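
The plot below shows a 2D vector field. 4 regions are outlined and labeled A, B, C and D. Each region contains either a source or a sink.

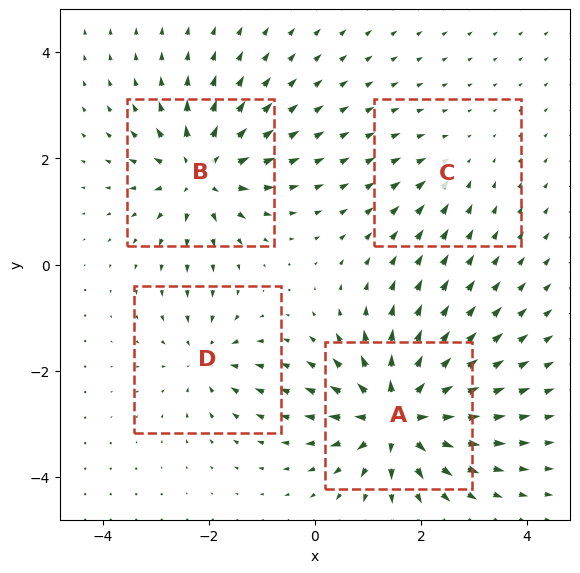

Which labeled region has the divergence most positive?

A

Divergence at each region's feature centre — A: about +8, B: about +6, C: about -2, D: about -4. Region A is most positive.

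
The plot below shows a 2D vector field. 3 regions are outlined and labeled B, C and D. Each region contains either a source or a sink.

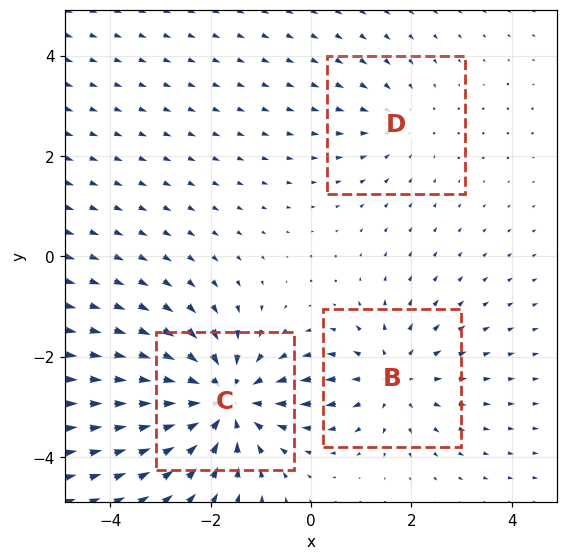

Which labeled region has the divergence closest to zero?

Divergence at each region's feature centre — B: about +3, C: about -4, D: about -2. Region D is closest to zero.

D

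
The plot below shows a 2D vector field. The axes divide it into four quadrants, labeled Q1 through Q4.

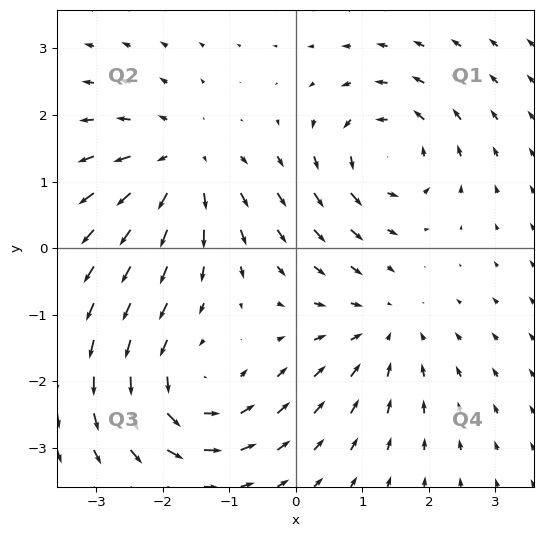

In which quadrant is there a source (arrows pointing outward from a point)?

Q2

The source sits at approximately (-1.7, 1.3), which lies in quadrant Q2. The divergence there is about +5, positive as expected for a source.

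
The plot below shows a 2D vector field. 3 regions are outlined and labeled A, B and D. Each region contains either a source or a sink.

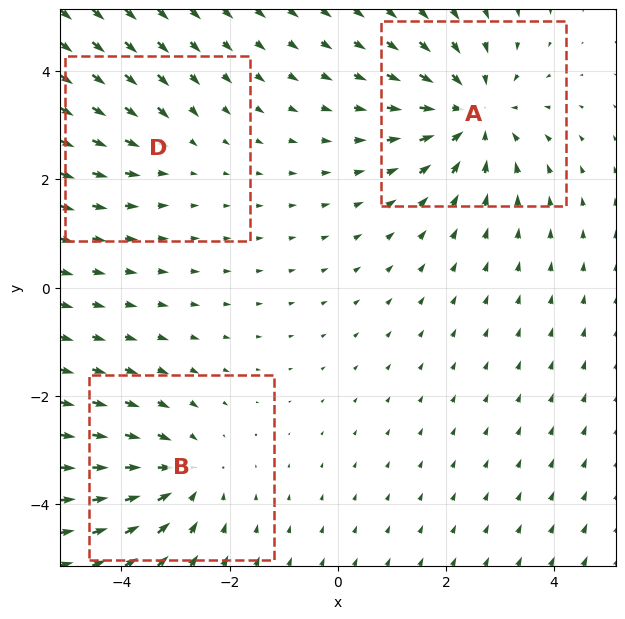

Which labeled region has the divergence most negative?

Divergence at each region's feature centre — A: about -4, B: about -3, D: about -2. Region A is most negative.

A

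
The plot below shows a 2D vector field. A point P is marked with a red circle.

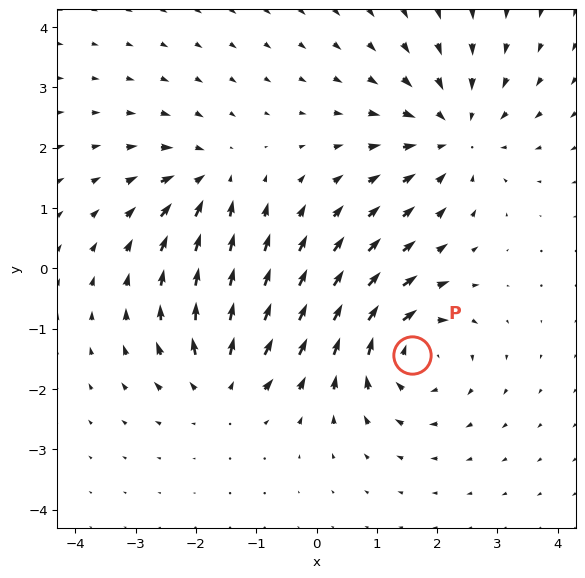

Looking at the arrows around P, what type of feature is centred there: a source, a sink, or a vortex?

At P (1.6, -1.4) the arrows circulate clockwise. Divergence ≈0, curl about -6 — near-zero divergence with nonzero curl is a vortex.

vortex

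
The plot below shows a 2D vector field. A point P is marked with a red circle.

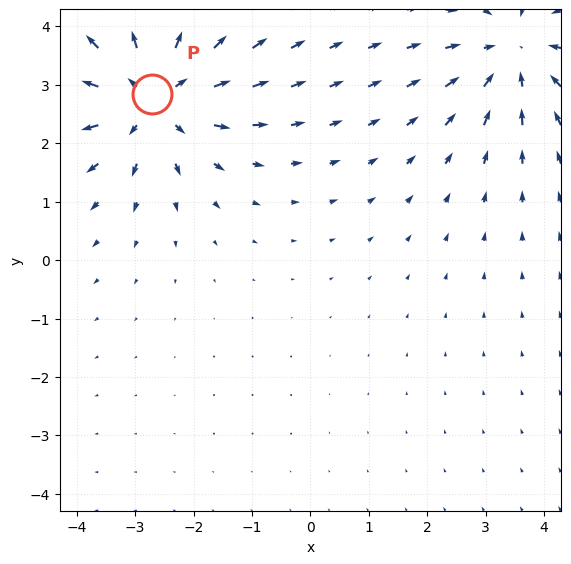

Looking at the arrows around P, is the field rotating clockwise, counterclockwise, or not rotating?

Near P at (-2.7, 2.8) the arrows show no circulation. The curl there is ≈0.

not rotating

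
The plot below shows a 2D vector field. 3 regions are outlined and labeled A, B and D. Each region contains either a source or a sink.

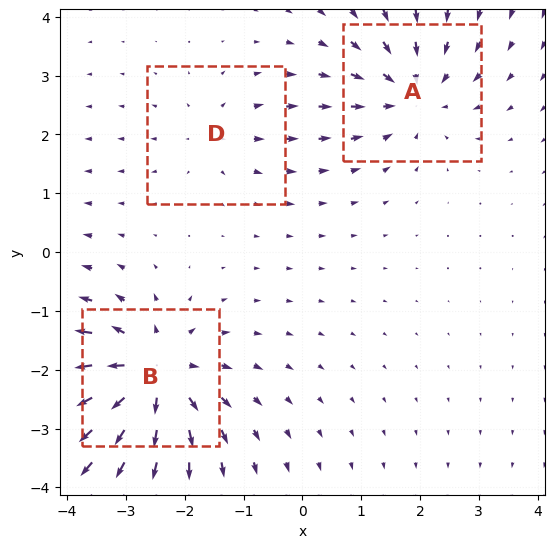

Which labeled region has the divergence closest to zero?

D

Divergence at each region's feature centre — A: about -4, B: about +6, D: about +2. Region D is closest to zero.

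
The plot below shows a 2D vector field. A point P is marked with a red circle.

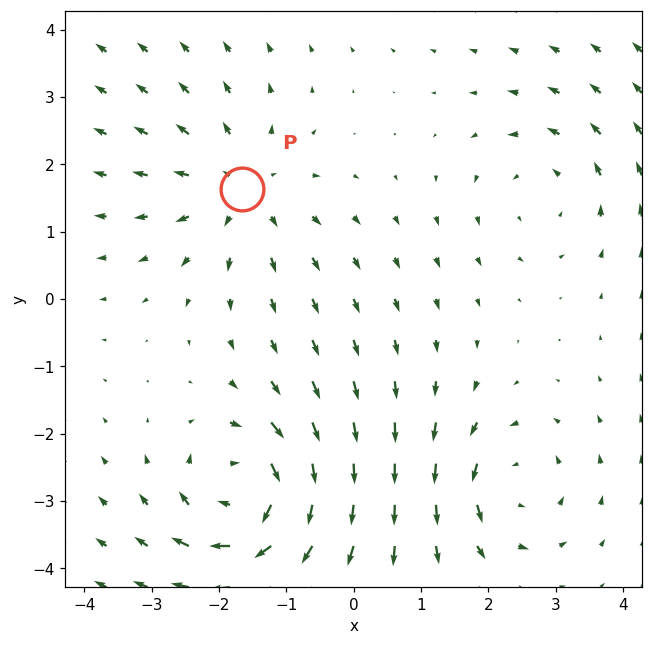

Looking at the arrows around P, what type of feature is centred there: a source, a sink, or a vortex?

source

At P (-1.7, 1.6) the arrows spread outward. Divergence about +3, curl ≈0 — positive divergence with near-zero curl is a source.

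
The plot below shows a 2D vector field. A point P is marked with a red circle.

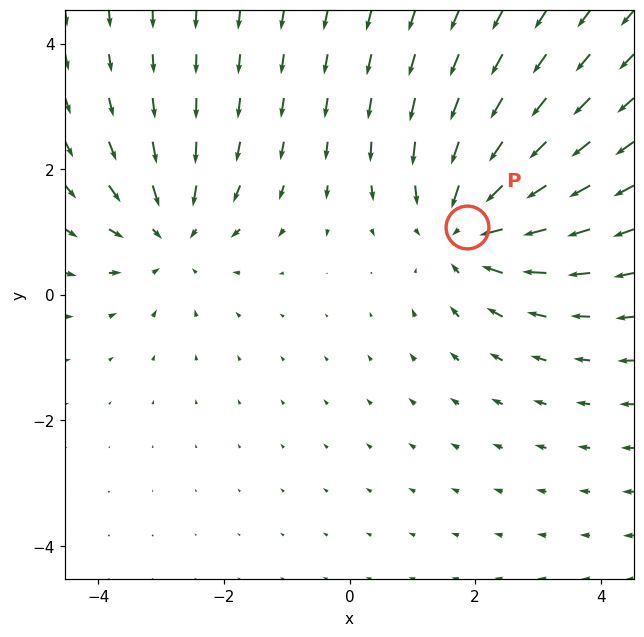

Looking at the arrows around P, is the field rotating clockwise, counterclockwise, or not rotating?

not rotating

Near P at (1.9, 1.1) the arrows show no circulation. The curl there is ≈0.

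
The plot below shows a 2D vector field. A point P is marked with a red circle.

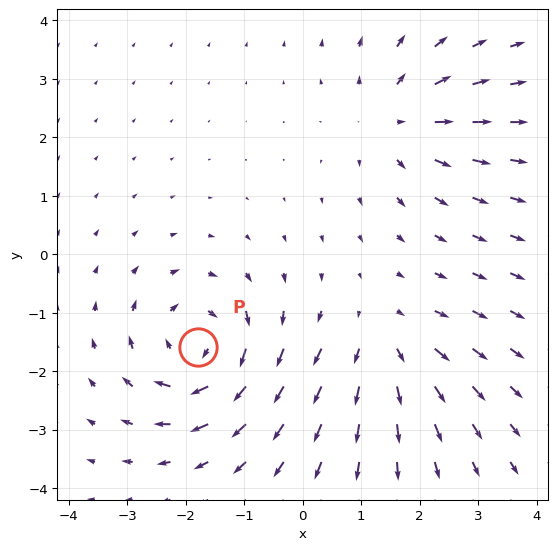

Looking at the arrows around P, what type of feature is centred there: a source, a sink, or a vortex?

At P (-1.8, -1.6) the arrows circulate clockwise. Divergence ≈0, curl about -6 — near-zero divergence with nonzero curl is a vortex.

vortex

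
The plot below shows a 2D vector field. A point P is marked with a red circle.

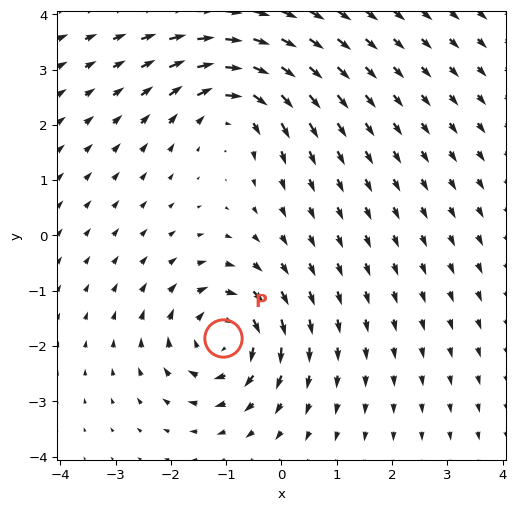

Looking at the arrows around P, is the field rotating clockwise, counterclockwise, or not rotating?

Near P at (-1.1, -1.9) the arrows circulate clockwise. The curl (z-component) there is about -5; negative curl means clockwise rotation.

clockwise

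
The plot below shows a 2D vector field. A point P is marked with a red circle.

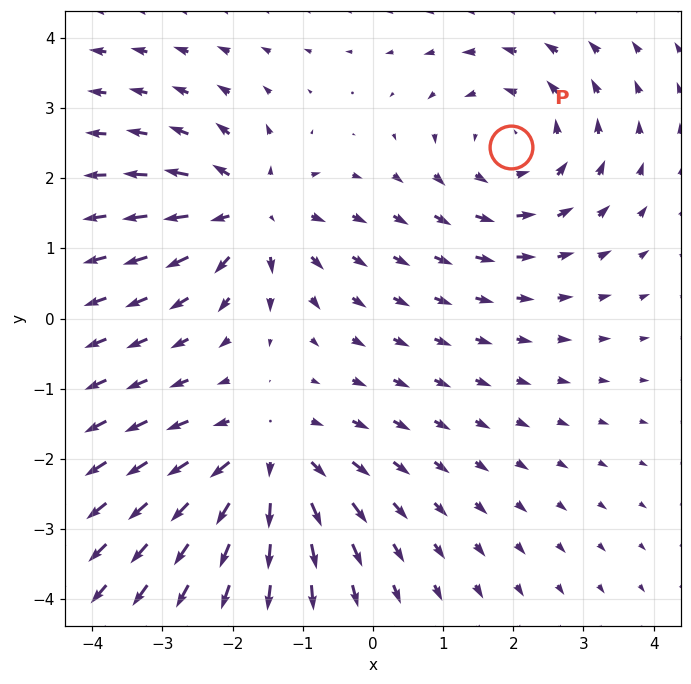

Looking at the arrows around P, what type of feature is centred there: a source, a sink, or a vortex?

At P (2.0, 2.4) the arrows circulate counterclockwise. Divergence ≈0, curl about +4 — near-zero divergence with nonzero curl is a vortex.

vortex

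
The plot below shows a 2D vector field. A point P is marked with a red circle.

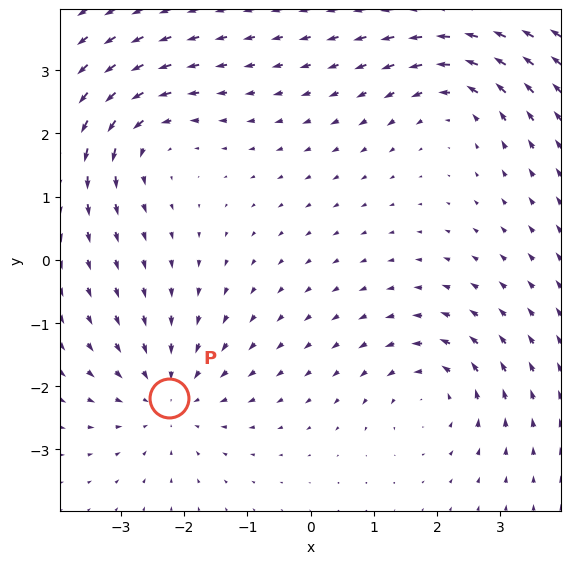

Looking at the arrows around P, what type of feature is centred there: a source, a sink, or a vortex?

sink

At P (-2.2, -2.2) the arrows converge inward. Divergence about -4, curl ≈0 — negative divergence with near-zero curl is a sink.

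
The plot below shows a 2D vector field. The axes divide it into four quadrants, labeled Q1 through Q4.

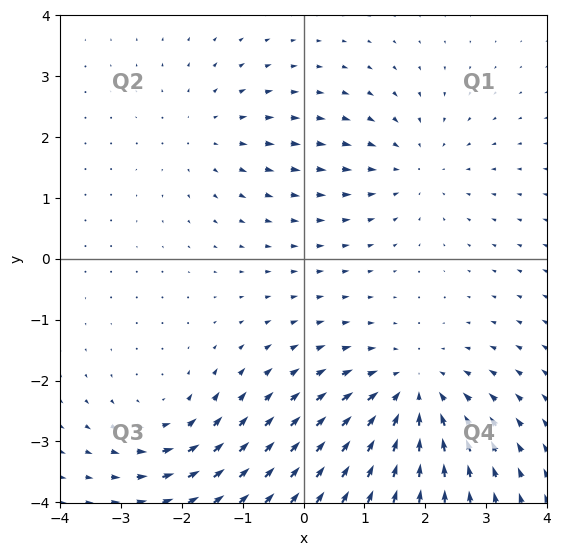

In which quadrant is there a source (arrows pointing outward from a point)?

Q2

The source sits at approximately (-1.6, 2.1), which lies in quadrant Q2. The divergence there is about +2, positive as expected for a source.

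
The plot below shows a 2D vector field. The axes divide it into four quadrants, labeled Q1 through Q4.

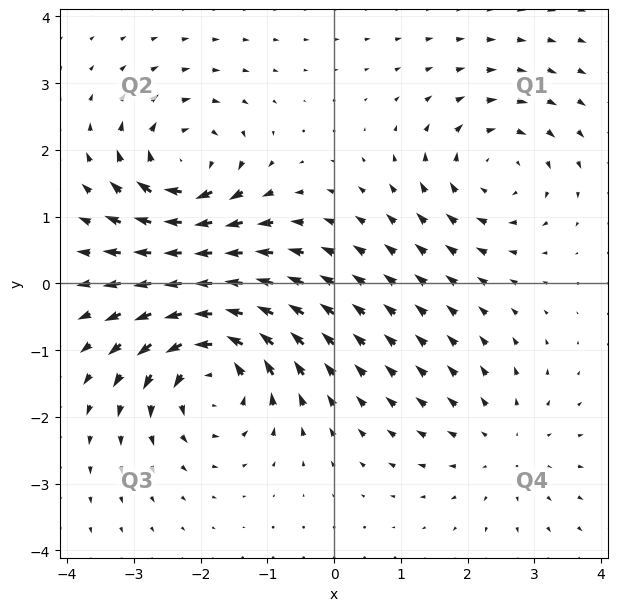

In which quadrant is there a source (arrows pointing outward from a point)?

The source sits at approximately (2.5, -2.4), which lies in quadrant Q4. The divergence there is about +2, positive as expected for a source.

Q4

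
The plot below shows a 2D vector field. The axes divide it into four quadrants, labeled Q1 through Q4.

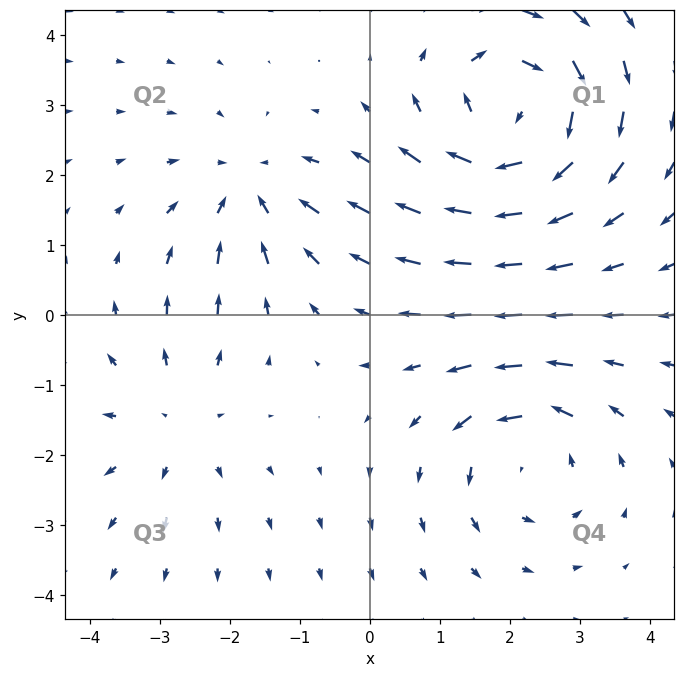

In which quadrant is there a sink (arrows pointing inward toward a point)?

The sink sits at approximately (-1.7, 1.8), which lies in quadrant Q2. The divergence there is about -3, negative as expected for a sink.

Q2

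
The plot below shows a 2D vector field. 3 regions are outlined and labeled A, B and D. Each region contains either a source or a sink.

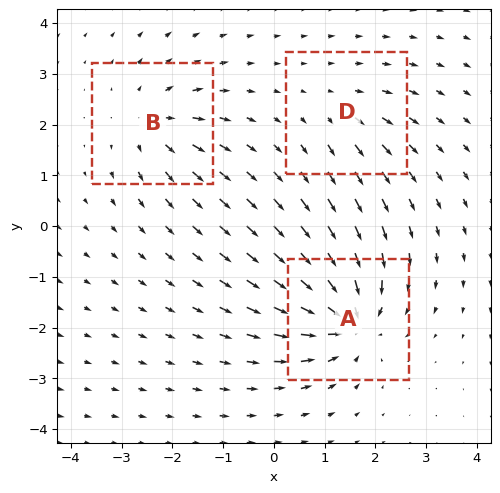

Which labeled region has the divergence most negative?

A

Divergence at each region's feature centre — A: about -6, B: about +4, D: about +2. Region A is most negative.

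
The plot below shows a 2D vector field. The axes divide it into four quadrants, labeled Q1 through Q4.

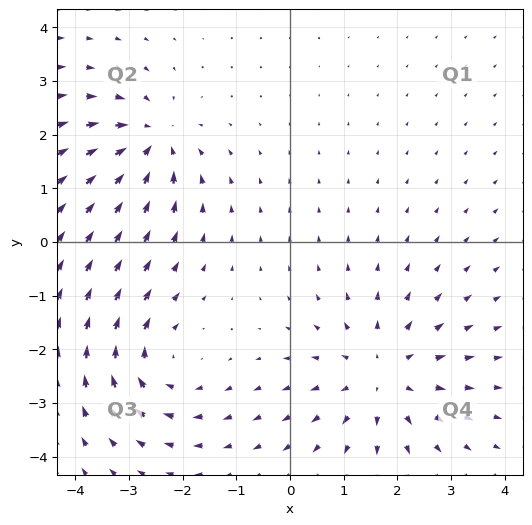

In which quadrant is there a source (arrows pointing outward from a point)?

Q4

The source sits at approximately (1.7, -2.5), which lies in quadrant Q4. The divergence there is about +4, positive as expected for a source.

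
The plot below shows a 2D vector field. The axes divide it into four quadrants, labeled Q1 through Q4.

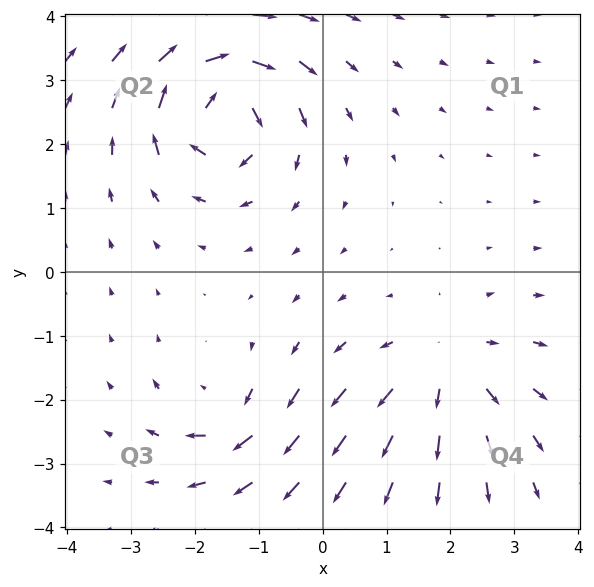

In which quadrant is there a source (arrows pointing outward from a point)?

The source sits at approximately (1.9, -1.5), which lies in quadrant Q4. The divergence there is about +4, positive as expected for a source.

Q4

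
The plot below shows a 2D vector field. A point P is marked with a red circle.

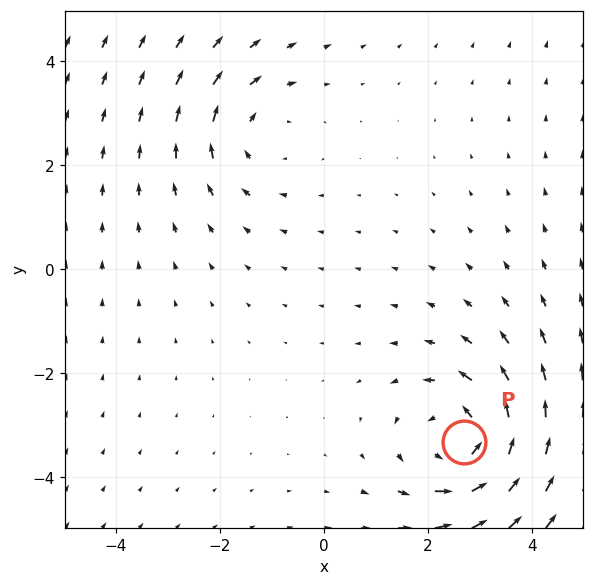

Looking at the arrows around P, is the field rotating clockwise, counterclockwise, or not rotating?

Near P at (2.7, -3.3) the arrows circulate counterclockwise. The curl (z-component) there is about +4; positive curl means counterclockwise rotation.

counterclockwise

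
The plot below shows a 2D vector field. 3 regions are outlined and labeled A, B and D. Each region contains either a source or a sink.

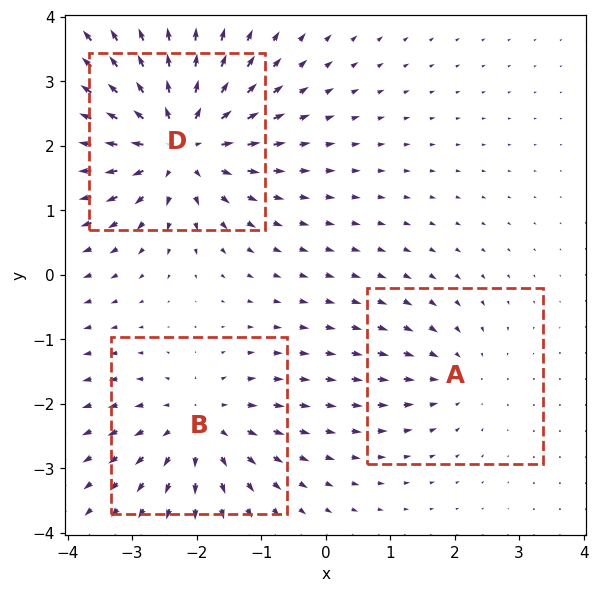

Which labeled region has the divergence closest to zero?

A

Divergence at each region's feature centre — A: about -2, B: about +3, D: about +5. Region A is closest to zero.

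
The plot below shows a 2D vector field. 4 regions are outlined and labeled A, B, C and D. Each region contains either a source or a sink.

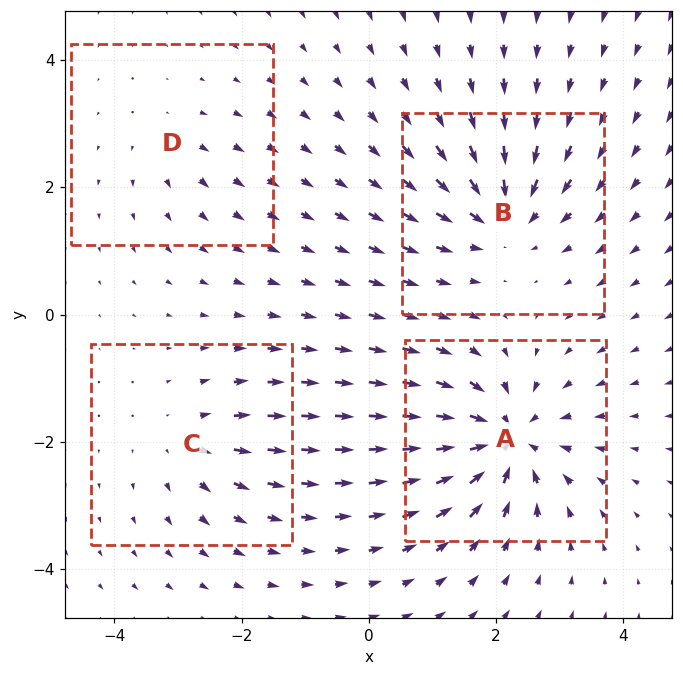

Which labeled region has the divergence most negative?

Divergence at each region's feature centre — A: about -8, B: about -6, C: about +4, D: about +2. Region A is most negative.

A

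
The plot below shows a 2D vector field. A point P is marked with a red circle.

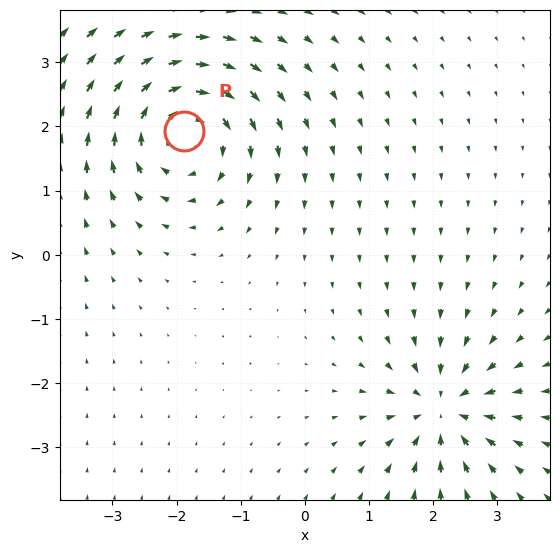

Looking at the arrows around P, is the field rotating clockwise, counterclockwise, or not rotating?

Near P at (-1.9, 1.9) the arrows circulate clockwise. The curl (z-component) there is about -4; negative curl means clockwise rotation.

clockwise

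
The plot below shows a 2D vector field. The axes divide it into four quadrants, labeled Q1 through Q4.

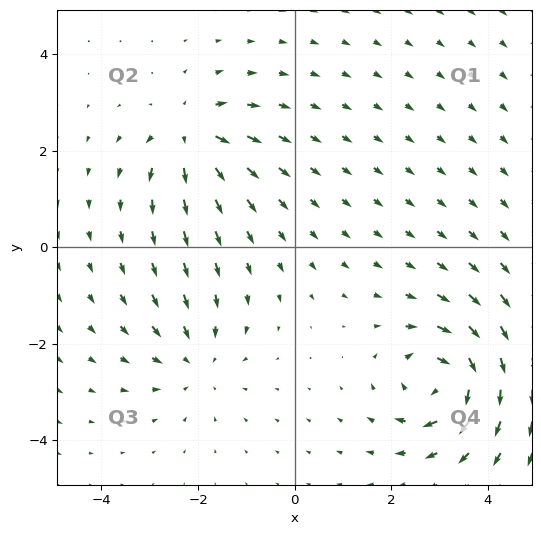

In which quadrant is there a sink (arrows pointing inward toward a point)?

The sink sits at approximately (-2.0, -2.4), which lies in quadrant Q3. The divergence there is about -3, negative as expected for a sink.

Q3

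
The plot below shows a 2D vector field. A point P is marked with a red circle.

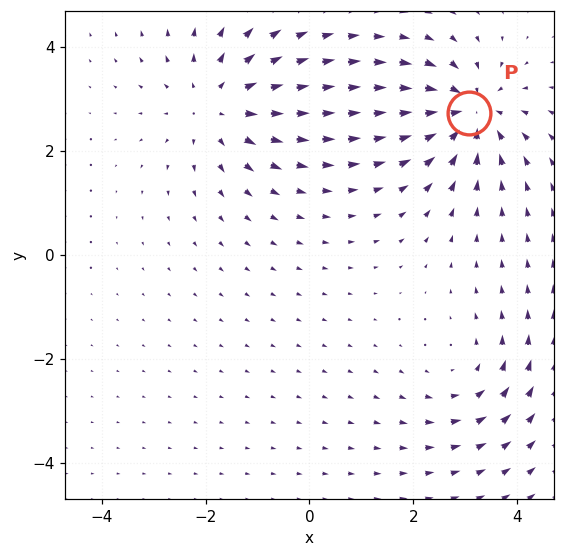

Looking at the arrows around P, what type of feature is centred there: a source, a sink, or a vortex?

At P (3.1, 2.7) the arrows converge inward. Divergence about -5, curl ≈0 — negative divergence with near-zero curl is a sink.

sink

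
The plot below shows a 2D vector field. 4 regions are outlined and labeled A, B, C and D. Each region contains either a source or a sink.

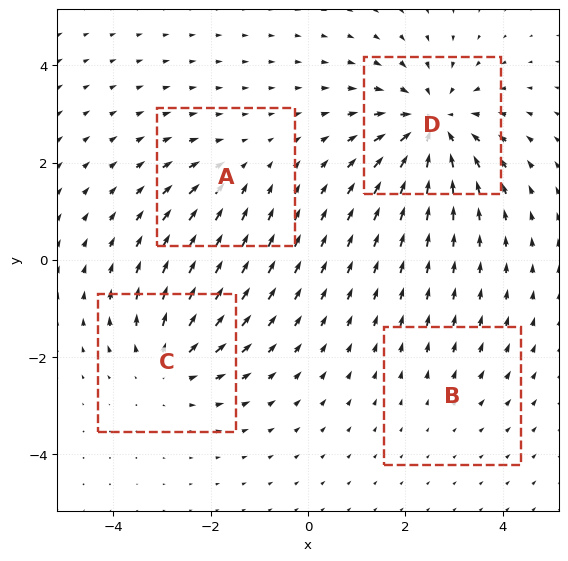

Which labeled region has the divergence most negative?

Divergence at each region's feature centre — A: about -3, B: about +2, C: about +4, D: about -6. Region D is most negative.

D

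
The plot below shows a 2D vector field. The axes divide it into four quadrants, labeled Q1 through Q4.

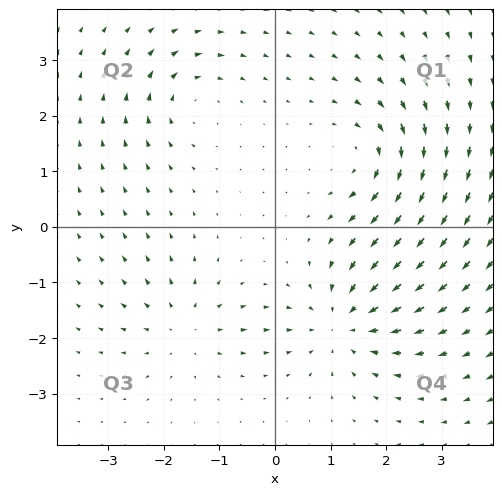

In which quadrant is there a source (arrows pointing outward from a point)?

The source sits at approximately (-1.6, -1.8), which lies in quadrant Q3. The divergence there is about +4, positive as expected for a source.

Q3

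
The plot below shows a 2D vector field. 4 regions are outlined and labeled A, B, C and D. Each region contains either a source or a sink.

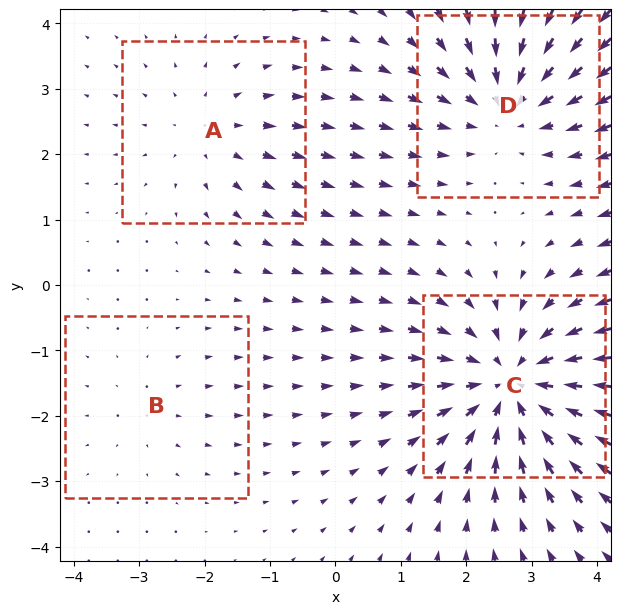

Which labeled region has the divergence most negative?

C

Divergence at each region's feature centre — A: about +3, B: about +2, C: about -6, D: about -4. Region C is most negative.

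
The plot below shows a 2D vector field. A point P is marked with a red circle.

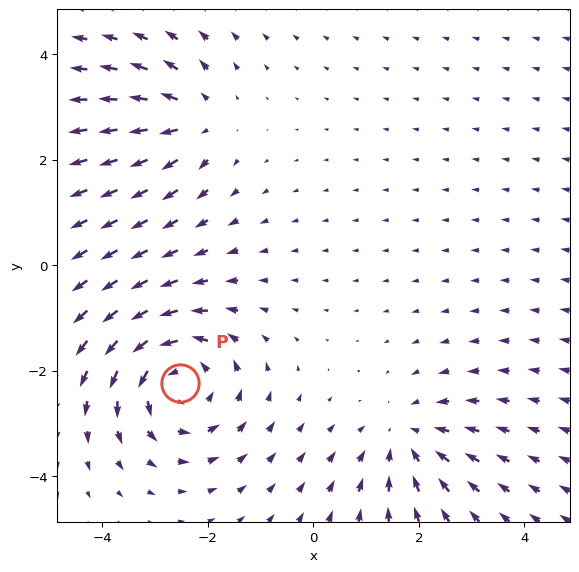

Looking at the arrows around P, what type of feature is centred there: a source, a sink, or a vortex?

At P (-2.5, -2.2) the arrows circulate counterclockwise. Divergence ≈0, curl about +5 — near-zero divergence with nonzero curl is a vortex.

vortex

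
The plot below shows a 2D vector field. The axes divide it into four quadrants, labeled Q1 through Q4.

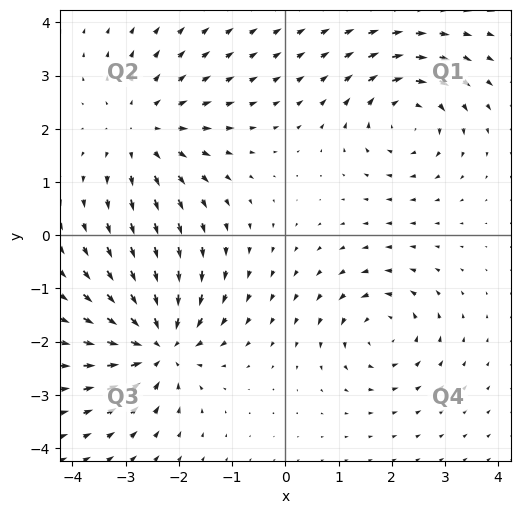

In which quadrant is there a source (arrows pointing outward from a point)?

The source sits at approximately (-2.7, 1.9), which lies in quadrant Q2. The divergence there is about +4, positive as expected for a source.

Q2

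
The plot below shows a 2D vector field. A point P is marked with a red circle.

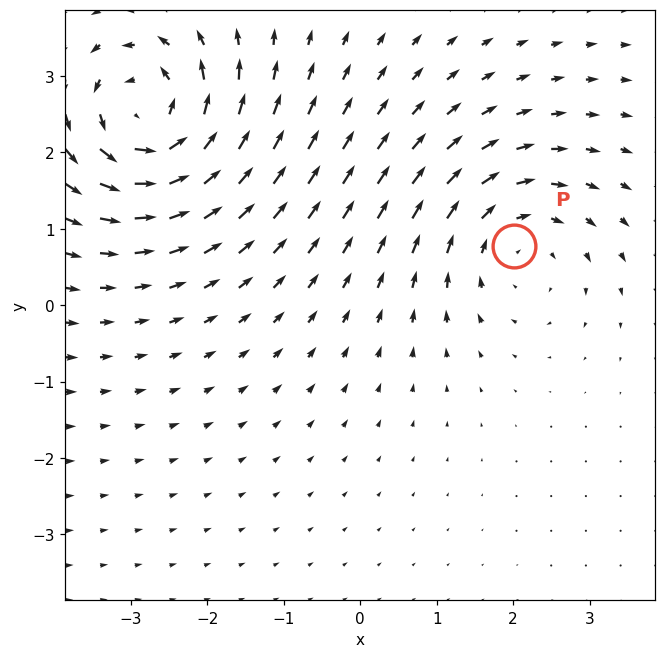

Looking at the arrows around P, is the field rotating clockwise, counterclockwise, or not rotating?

clockwise

Near P at (2.0, 0.8) the arrows circulate clockwise. The curl (z-component) there is about -4; negative curl means clockwise rotation.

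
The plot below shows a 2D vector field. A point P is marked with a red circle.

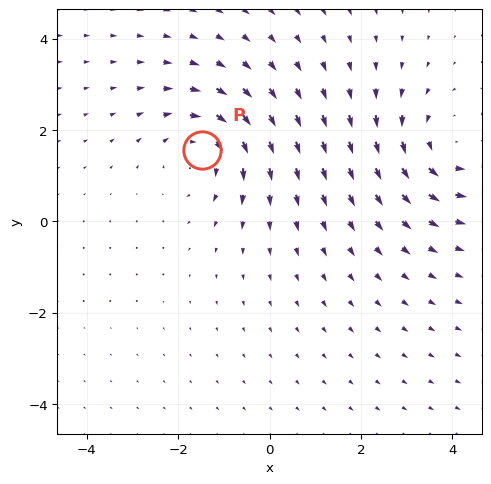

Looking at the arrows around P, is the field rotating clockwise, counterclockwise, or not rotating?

clockwise

Near P at (-1.5, 1.6) the arrows circulate clockwise. The curl (z-component) there is about -3; negative curl means clockwise rotation.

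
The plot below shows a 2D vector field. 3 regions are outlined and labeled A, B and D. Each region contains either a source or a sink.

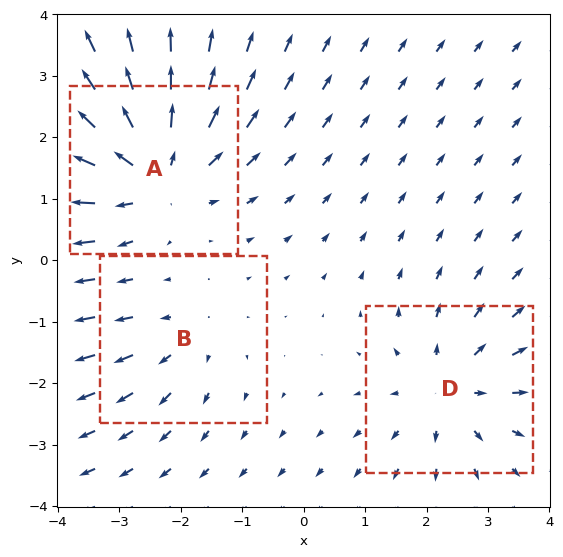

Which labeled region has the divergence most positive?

Divergence at each region's feature centre — A: about +5, B: about +2, D: about +3. Region A is most positive.

A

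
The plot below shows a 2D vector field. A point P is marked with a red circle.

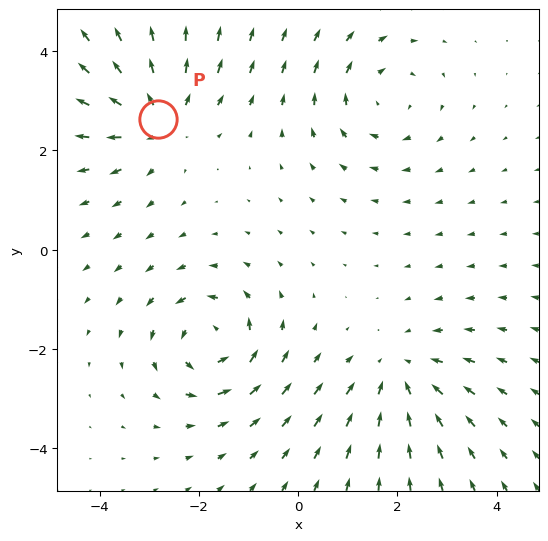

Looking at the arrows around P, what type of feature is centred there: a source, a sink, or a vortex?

At P (-2.8, 2.6) the arrows spread outward. Divergence about +4, curl ≈0 — positive divergence with near-zero curl is a source.

source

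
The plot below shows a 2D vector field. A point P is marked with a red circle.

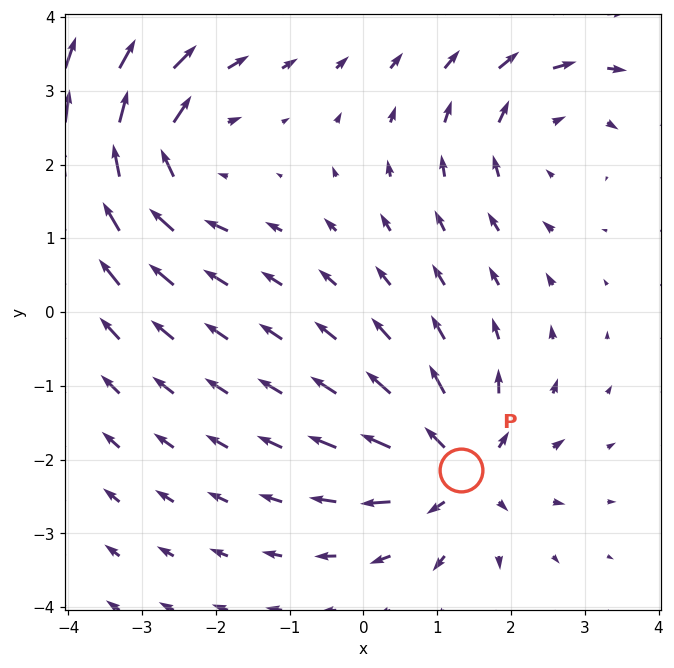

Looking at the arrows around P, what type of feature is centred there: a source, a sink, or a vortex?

source

At P (1.3, -2.1) the arrows spread outward. Divergence about +6, curl ≈0 — positive divergence with near-zero curl is a source.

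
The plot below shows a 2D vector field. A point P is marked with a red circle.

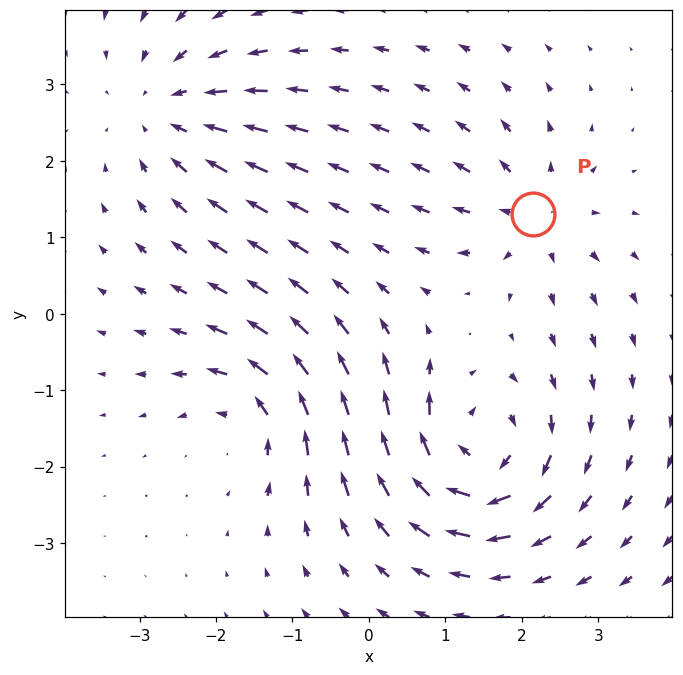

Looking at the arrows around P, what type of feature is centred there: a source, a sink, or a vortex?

source

At P (2.2, 1.3) the arrows spread outward. Divergence about +3, curl ≈0 — positive divergence with near-zero curl is a source.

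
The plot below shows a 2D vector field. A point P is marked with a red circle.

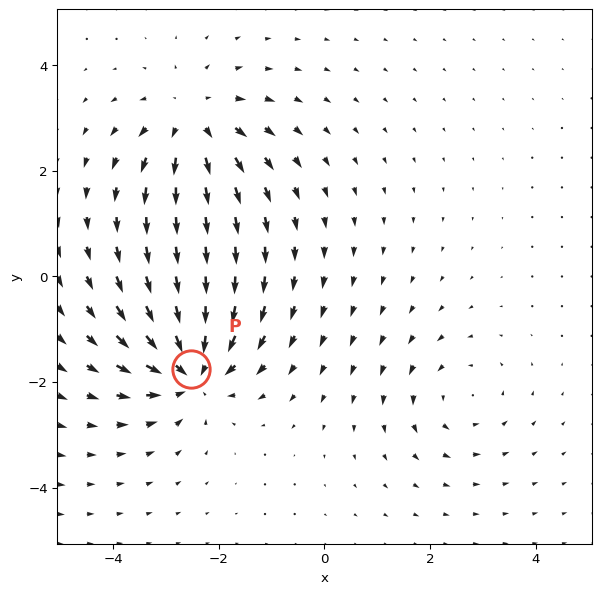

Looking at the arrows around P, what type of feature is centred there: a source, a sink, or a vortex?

sink

At P (-2.5, -1.7) the arrows converge inward. Divergence about -6, curl ≈0 — negative divergence with near-zero curl is a sink.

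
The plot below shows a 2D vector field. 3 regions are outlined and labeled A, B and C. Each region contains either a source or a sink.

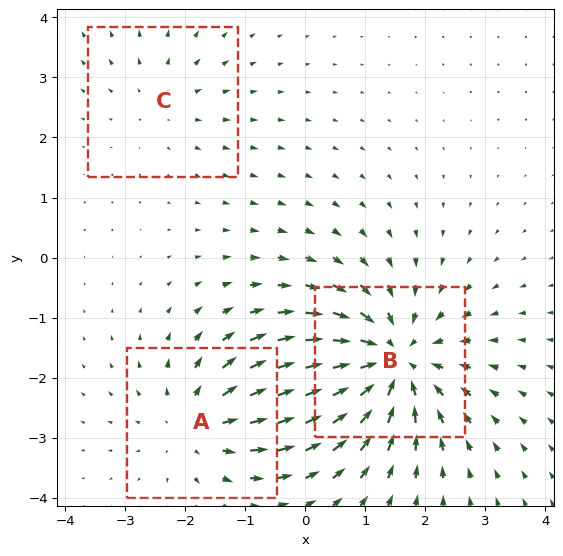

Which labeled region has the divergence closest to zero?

C

Divergence at each region's feature centre — A: about +3, B: about -5, C: about +2. Region C is closest to zero.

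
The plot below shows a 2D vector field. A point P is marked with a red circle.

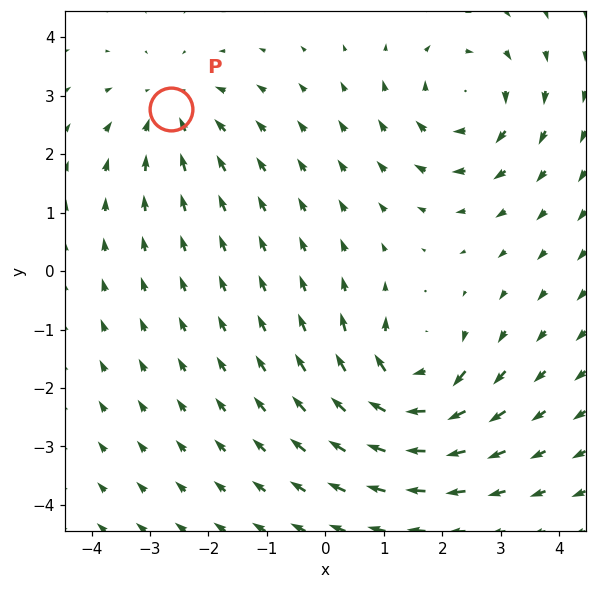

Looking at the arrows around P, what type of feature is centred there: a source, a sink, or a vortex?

sink

At P (-2.6, 2.8) the arrows converge inward. Divergence about -3, curl ≈0 — negative divergence with near-zero curl is a sink.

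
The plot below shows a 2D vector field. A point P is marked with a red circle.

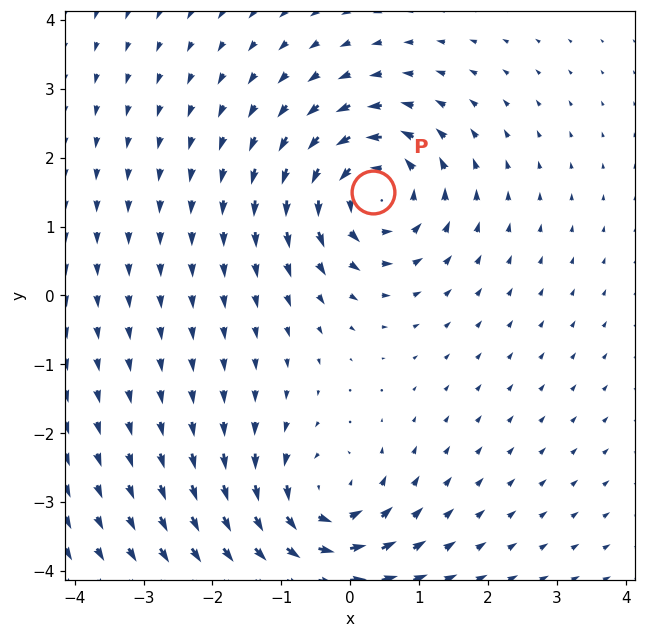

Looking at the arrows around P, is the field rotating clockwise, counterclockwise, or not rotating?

counterclockwise

Near P at (0.3, 1.5) the arrows circulate counterclockwise. The curl (z-component) there is about +6; positive curl means counterclockwise rotation.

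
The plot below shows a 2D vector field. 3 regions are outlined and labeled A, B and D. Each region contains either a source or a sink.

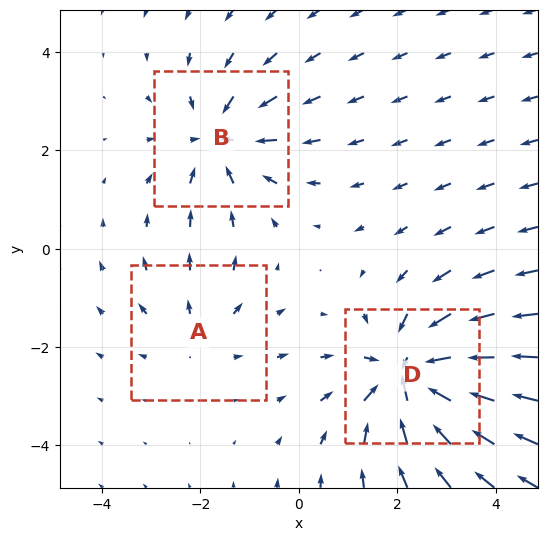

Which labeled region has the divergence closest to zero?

A

Divergence at each region's feature centre — A: about +2, B: about -3, D: about -5. Region A is closest to zero.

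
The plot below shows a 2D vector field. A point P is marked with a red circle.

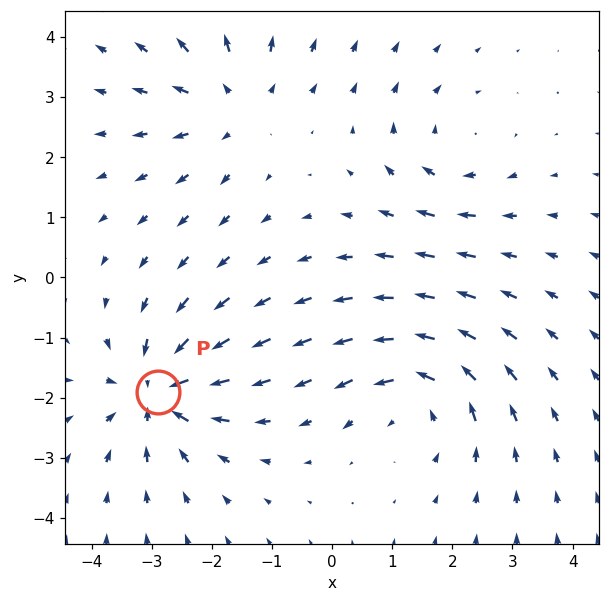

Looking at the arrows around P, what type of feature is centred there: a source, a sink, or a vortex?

At P (-2.9, -1.9) the arrows converge inward. Divergence about -7, curl ≈0 — negative divergence with near-zero curl is a sink.

sink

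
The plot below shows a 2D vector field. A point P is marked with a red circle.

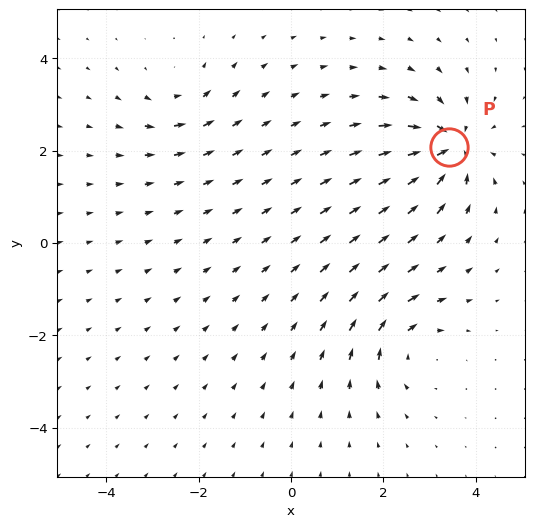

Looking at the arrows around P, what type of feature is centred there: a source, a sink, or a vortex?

sink

At P (3.4, 2.1) the arrows converge inward. Divergence about -6, curl ≈0 — negative divergence with near-zero curl is a sink.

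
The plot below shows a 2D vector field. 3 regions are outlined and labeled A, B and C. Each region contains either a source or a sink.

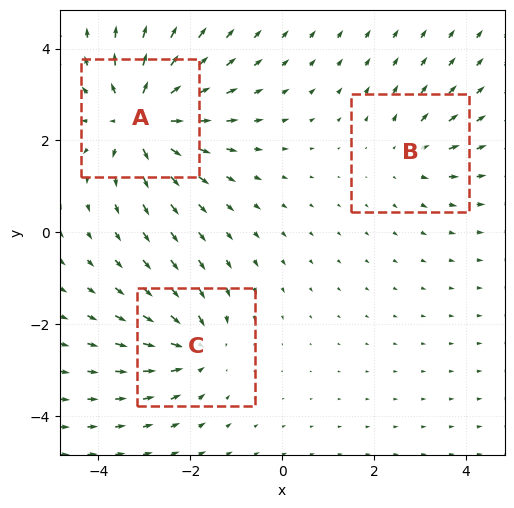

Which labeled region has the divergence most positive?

Divergence at each region's feature centre — A: about +5, B: about +2, C: about -3. Region A is most positive.

A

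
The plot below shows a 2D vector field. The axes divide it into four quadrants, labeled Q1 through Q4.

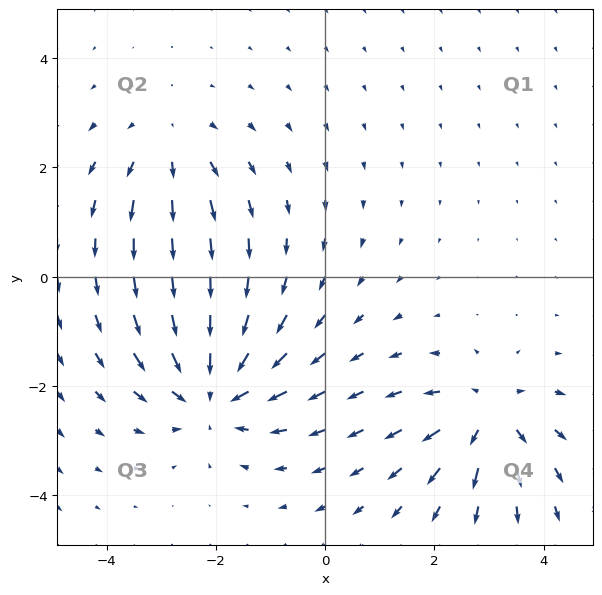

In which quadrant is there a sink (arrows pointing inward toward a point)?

Q3

The sink sits at approximately (-2.0, -2.1), which lies in quadrant Q3. The divergence there is about -4, negative as expected for a sink.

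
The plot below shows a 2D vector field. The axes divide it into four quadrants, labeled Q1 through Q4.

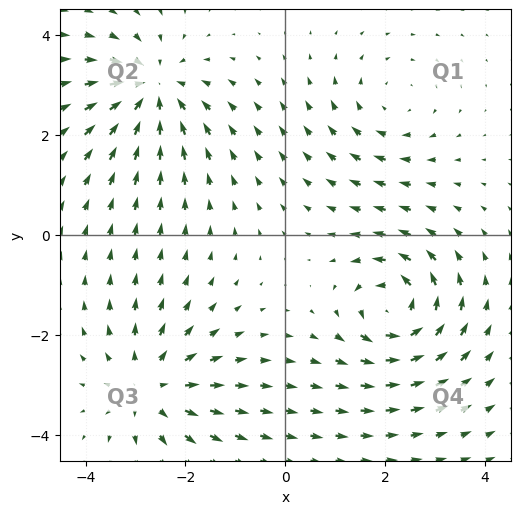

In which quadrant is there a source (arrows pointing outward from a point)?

The source sits at approximately (-2.7, -3.0), which lies in quadrant Q3. The divergence there is about +4, positive as expected for a source.

Q3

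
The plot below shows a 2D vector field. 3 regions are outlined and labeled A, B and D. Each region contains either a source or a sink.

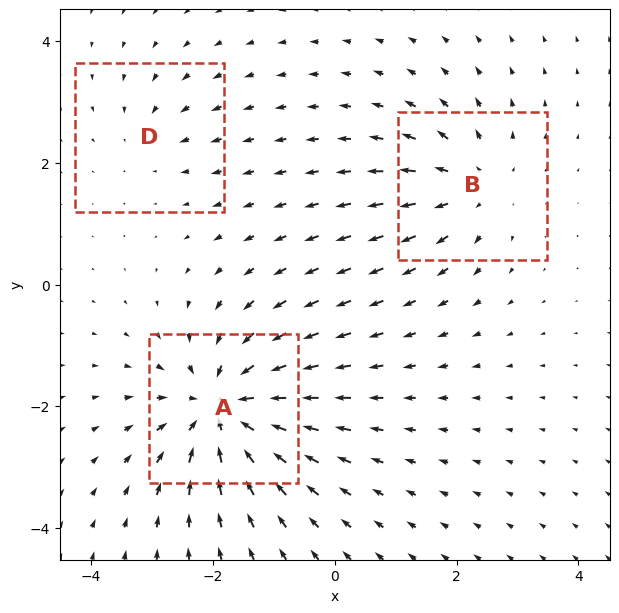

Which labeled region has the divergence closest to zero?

Divergence at each region's feature centre — A: about -5, B: about +3, D: about -2. Region D is closest to zero.

D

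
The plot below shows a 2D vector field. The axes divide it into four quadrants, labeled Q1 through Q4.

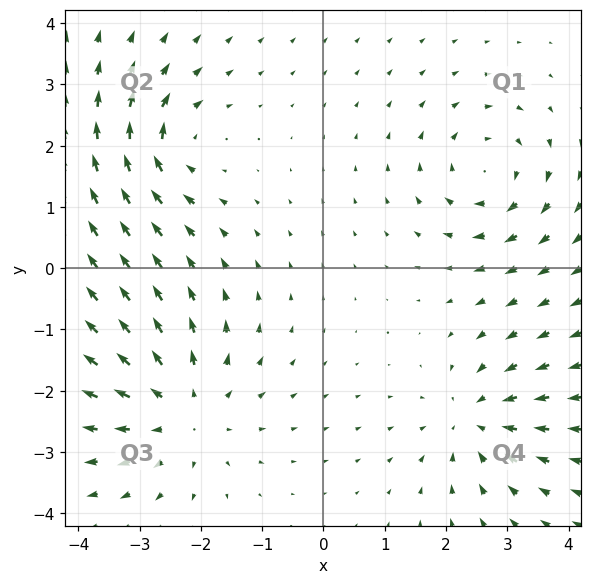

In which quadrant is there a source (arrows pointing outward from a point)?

The source sits at approximately (-2.3, -2.3), which lies in quadrant Q3. The divergence there is about +3, positive as expected for a source.

Q3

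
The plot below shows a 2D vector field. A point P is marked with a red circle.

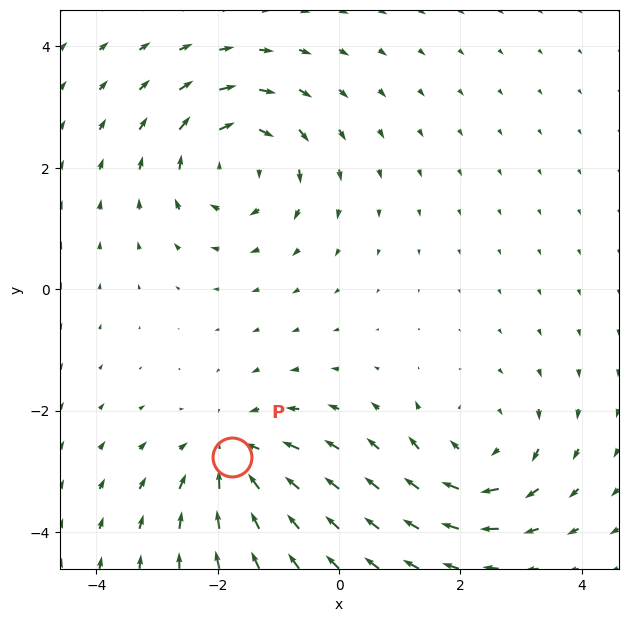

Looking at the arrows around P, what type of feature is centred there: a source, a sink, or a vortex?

sink

At P (-1.8, -2.8) the arrows converge inward. Divergence about -4, curl ≈0 — negative divergence with near-zero curl is a sink.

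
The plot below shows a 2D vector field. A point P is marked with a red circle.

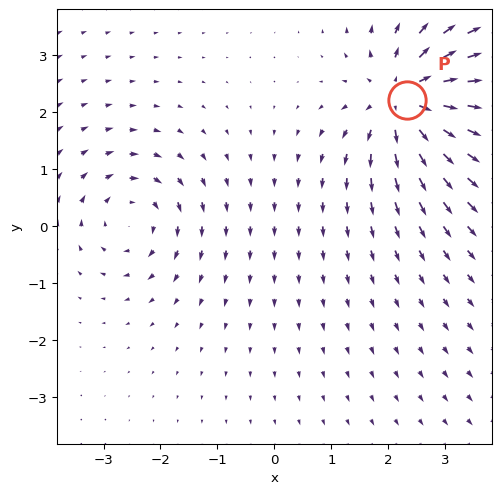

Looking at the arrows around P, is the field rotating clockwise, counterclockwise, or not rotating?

Near P at (2.3, 2.2) the arrows show no circulation. The curl there is ≈0.

not rotating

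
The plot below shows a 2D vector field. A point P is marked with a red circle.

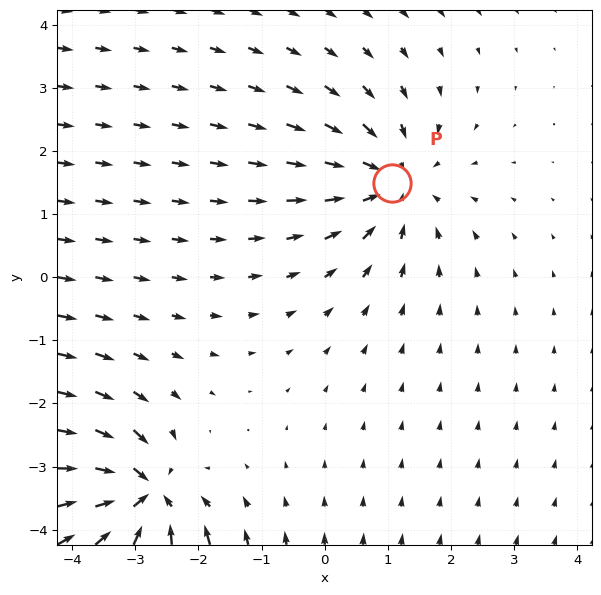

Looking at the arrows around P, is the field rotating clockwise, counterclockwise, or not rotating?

Near P at (1.1, 1.5) the arrows show no circulation. The curl there is ≈0.

not rotating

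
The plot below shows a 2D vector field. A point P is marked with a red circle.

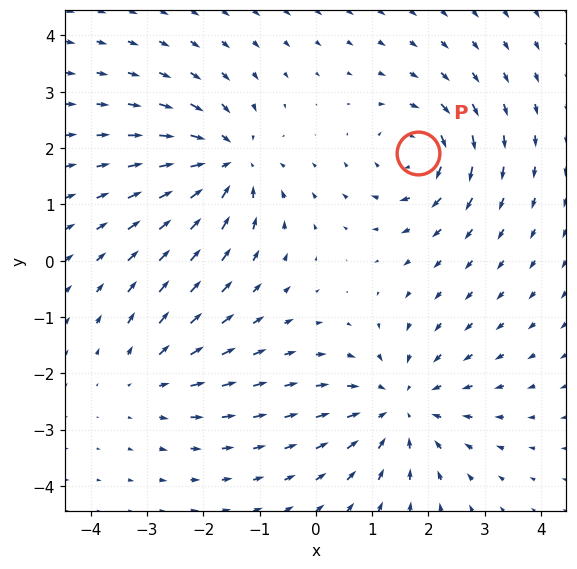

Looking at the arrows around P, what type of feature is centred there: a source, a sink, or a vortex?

At P (1.8, 1.9) the arrows circulate clockwise. Divergence ≈0, curl about -5 — near-zero divergence with nonzero curl is a vortex.

vortex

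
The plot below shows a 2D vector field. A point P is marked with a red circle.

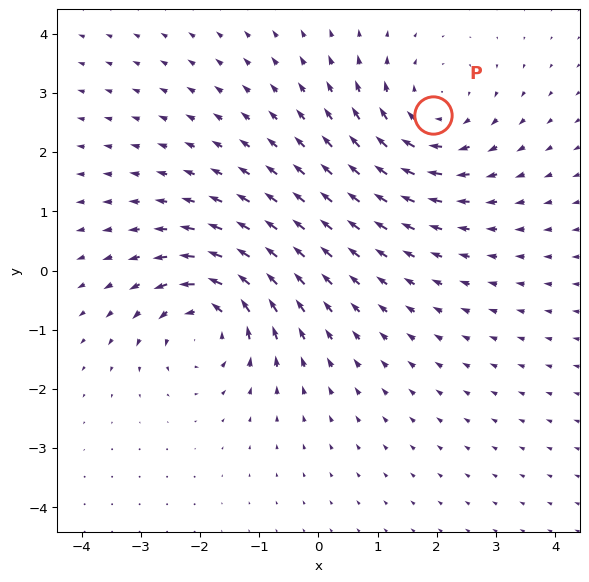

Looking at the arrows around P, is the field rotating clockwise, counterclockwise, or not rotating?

Near P at (1.9, 2.6) the arrows circulate clockwise. The curl (z-component) there is about -3; negative curl means clockwise rotation.

clockwise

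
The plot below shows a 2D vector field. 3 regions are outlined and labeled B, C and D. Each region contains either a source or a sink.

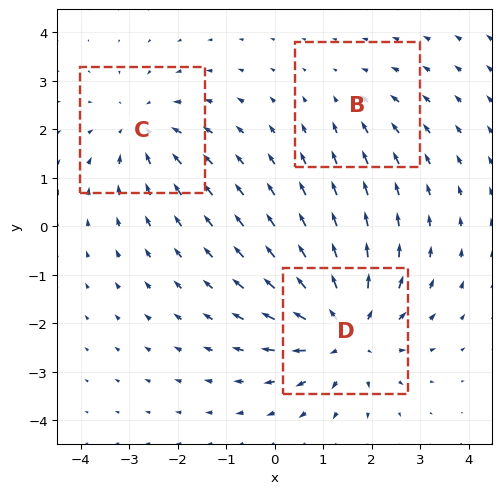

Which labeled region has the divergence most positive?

D

Divergence at each region's feature centre — B: about -2, C: about -3, D: about +5. Region D is most positive.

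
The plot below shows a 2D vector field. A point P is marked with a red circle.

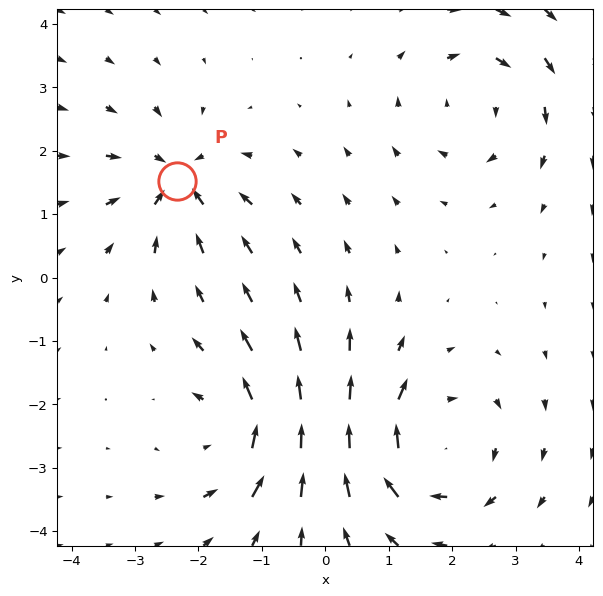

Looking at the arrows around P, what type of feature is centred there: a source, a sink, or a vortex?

At P (-2.3, 1.5) the arrows converge inward. Divergence about -4, curl ≈0 — negative divergence with near-zero curl is a sink.

sink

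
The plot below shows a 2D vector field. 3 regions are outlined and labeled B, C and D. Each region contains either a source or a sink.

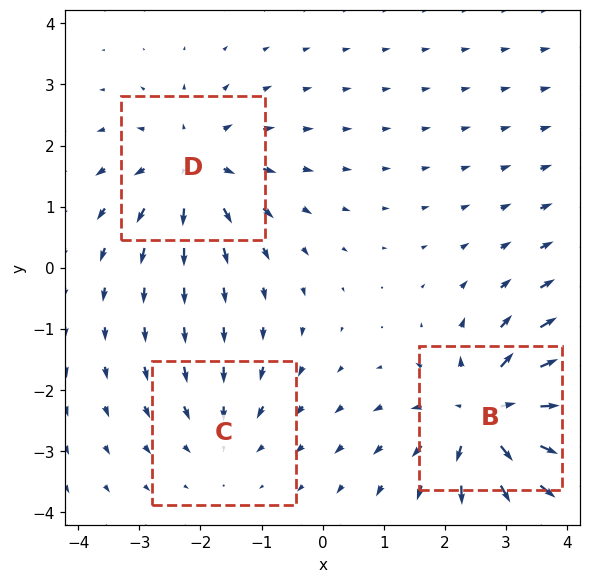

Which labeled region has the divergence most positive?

B

Divergence at each region's feature centre — B: about +5, C: about -2, D: about +3. Region B is most positive.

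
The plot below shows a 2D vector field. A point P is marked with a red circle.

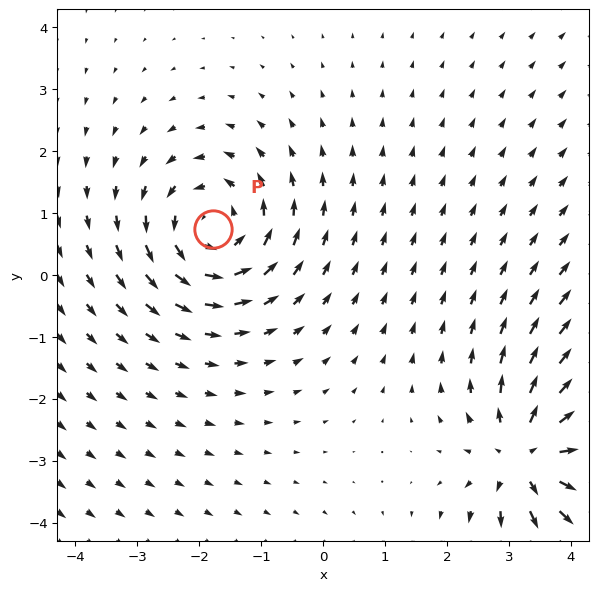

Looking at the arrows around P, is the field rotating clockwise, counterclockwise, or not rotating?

Near P at (-1.8, 0.7) the arrows circulate counterclockwise. The curl (z-component) there is about +4; positive curl means counterclockwise rotation.

counterclockwise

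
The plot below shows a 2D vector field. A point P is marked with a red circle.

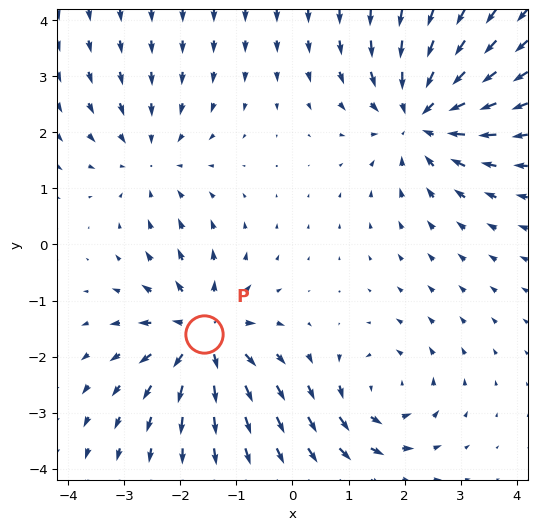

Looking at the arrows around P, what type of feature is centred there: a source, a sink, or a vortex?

At P (-1.6, -1.6) the arrows spread outward. Divergence about +5, curl ≈0 — positive divergence with near-zero curl is a source.

source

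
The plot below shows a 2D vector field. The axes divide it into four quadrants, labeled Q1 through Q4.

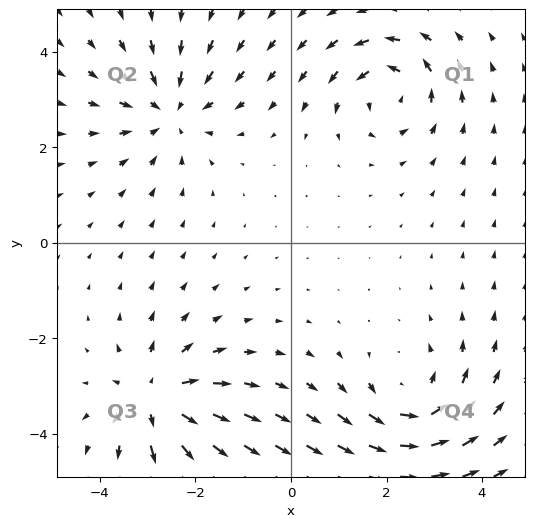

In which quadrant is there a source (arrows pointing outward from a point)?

Q3

The source sits at approximately (-2.8, -3.3), which lies in quadrant Q3. The divergence there is about +5, positive as expected for a source.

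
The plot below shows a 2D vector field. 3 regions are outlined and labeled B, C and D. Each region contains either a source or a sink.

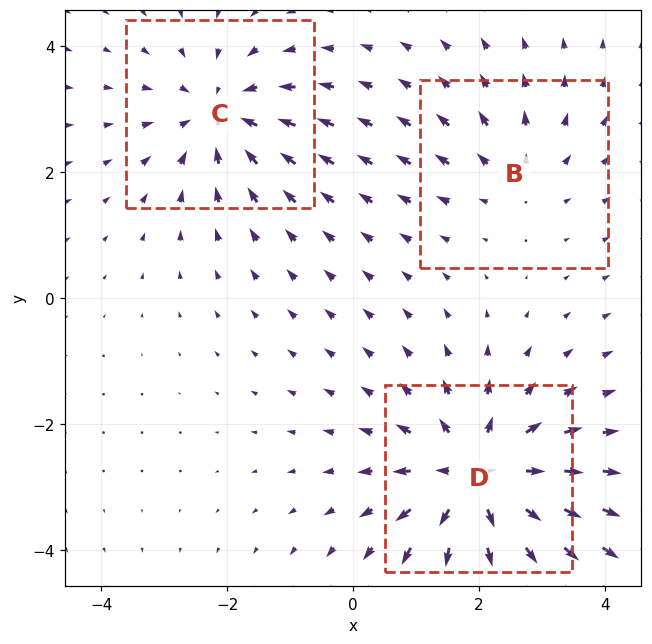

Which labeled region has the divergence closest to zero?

Divergence at each region's feature centre — B: about +2, C: about -3, D: about +5. Region B is closest to zero.

B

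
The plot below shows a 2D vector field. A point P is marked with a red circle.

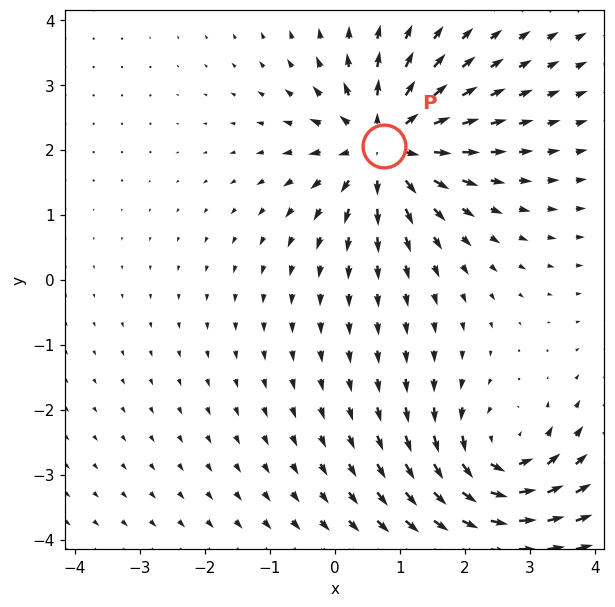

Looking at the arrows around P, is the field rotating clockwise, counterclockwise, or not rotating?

not rotating

Near P at (0.8, 2.1) the arrows show no circulation. The curl there is ≈0.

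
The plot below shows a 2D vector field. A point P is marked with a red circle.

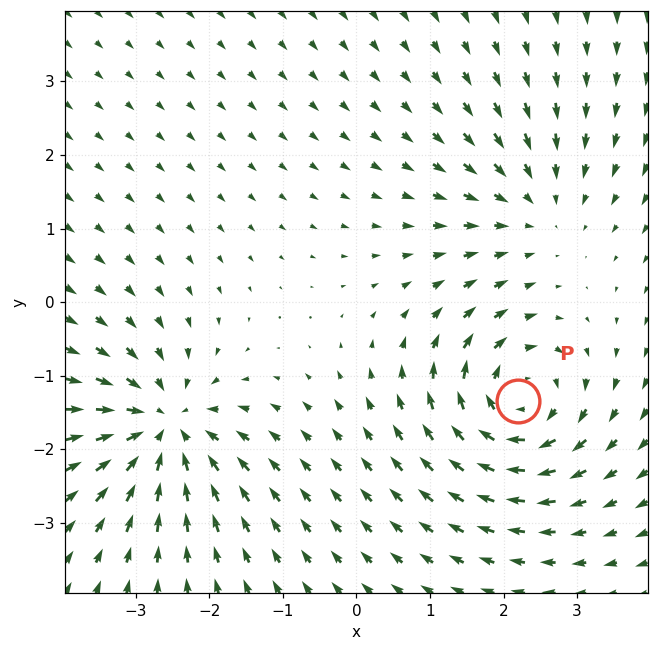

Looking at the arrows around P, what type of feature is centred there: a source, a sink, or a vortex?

vortex

At P (2.2, -1.3) the arrows circulate clockwise. Divergence ≈0, curl about -7 — near-zero divergence with nonzero curl is a vortex.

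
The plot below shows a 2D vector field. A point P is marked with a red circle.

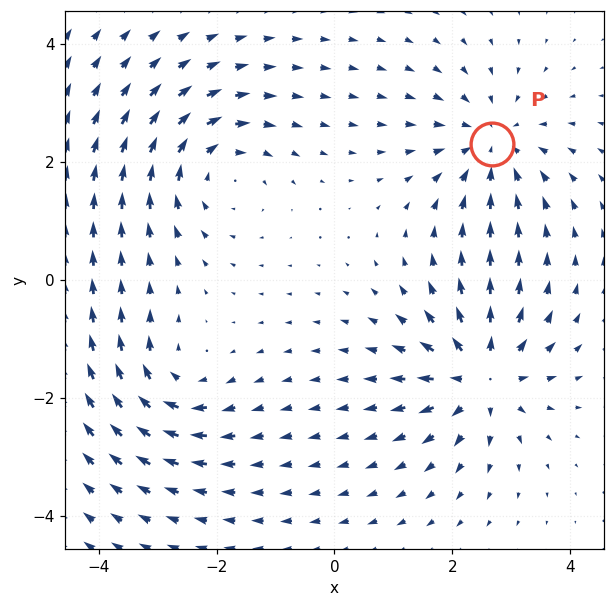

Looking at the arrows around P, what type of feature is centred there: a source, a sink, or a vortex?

sink

At P (2.7, 2.3) the arrows converge inward. Divergence about -3, curl ≈0 — negative divergence with near-zero curl is a sink.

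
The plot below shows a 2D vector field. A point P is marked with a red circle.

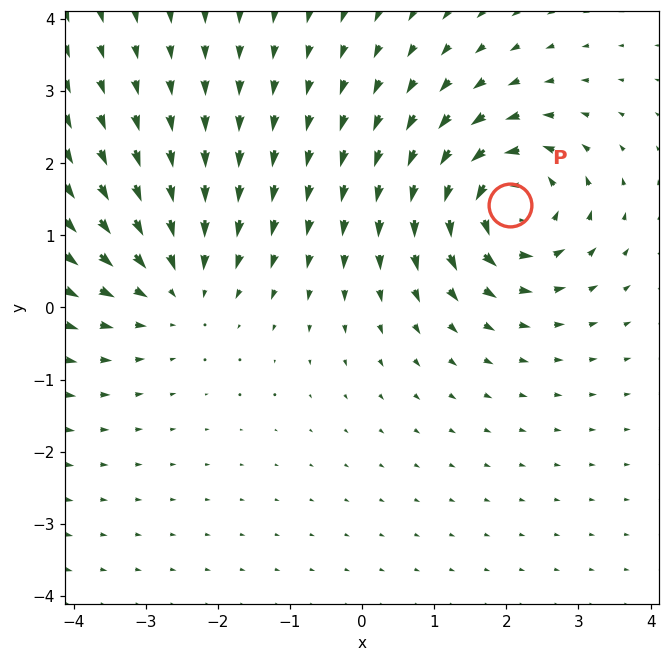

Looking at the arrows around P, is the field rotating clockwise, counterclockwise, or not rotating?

counterclockwise

Near P at (2.1, 1.4) the arrows circulate counterclockwise. The curl (z-component) there is about +7; positive curl means counterclockwise rotation.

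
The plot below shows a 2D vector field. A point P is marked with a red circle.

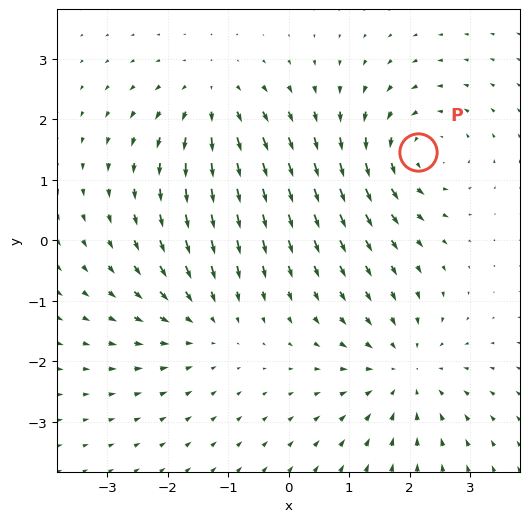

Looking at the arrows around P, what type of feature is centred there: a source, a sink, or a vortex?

vortex

At P (2.1, 1.5) the arrows circulate counterclockwise. Divergence ≈0, curl about +5 — near-zero divergence with nonzero curl is a vortex.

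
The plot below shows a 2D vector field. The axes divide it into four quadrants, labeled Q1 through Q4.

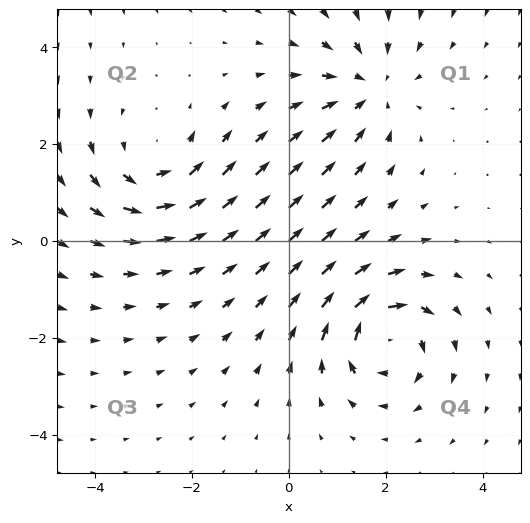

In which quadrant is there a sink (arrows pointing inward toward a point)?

Q1

The sink sits at approximately (1.7, 3.2), which lies in quadrant Q1. The divergence there is about -3, negative as expected for a sink.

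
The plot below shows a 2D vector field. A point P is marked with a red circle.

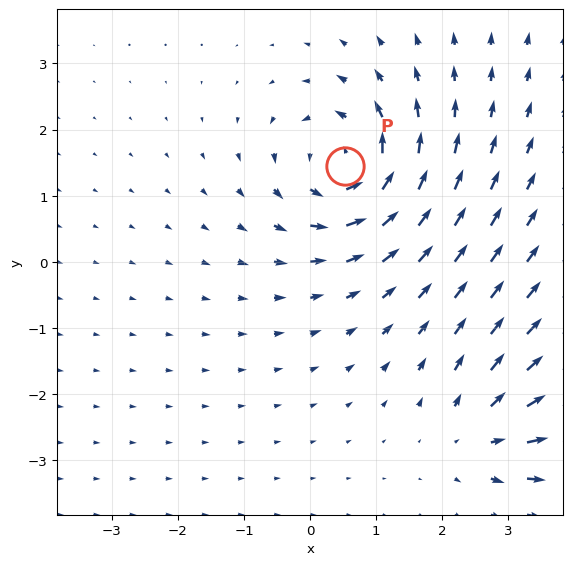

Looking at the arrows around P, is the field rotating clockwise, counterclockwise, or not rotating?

Near P at (0.5, 1.4) the arrows circulate counterclockwise. The curl (z-component) there is about +6; positive curl means counterclockwise rotation.

counterclockwise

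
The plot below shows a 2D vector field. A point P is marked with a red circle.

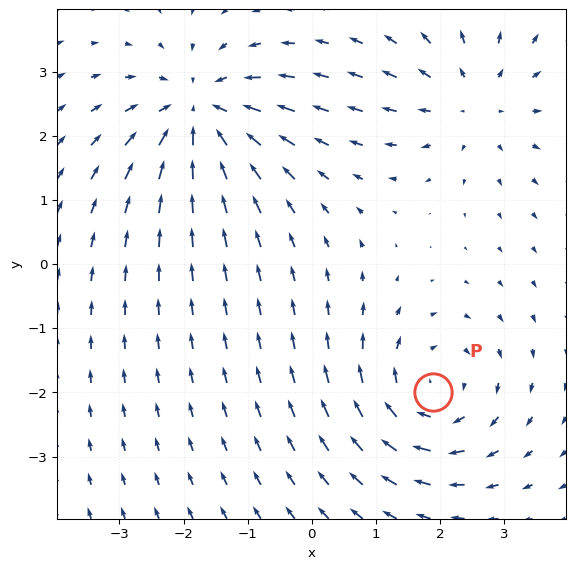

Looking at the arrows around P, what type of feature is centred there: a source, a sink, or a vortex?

At P (1.9, -2.0) the arrows circulate clockwise. Divergence ≈0, curl about -4 — near-zero divergence with nonzero curl is a vortex.

vortex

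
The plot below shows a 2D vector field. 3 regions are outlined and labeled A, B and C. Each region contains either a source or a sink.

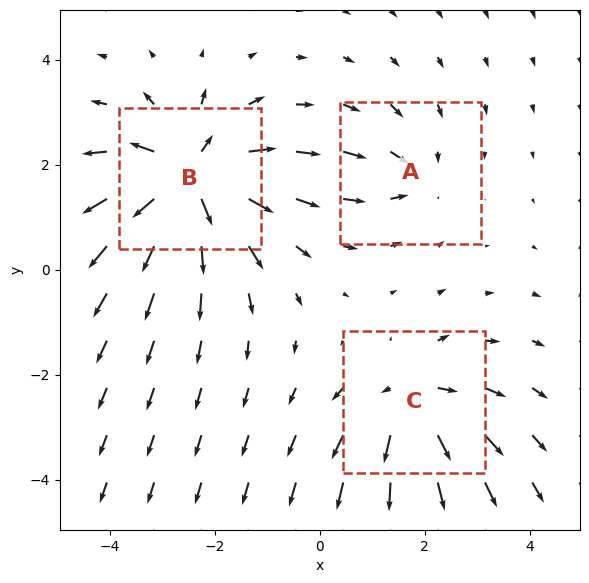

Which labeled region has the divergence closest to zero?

A

Divergence at each region's feature centre — A: about -2, B: about +6, C: about +4. Region A is closest to zero.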